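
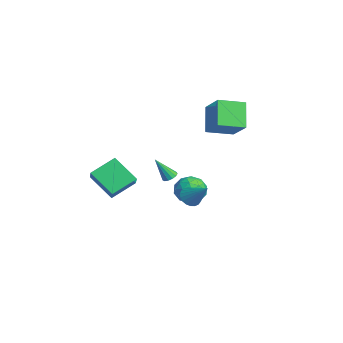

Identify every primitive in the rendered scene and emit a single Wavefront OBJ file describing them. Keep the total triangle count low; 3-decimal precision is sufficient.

v -2.479 2.093 -2.668
v -1.877 1.133 -2.841
v -3.783 1.487 -3.839
v -3.181 0.527 -4.012
v -3.678 0.717 -2.997
v -2.872 1.092 -2.273
v -2.788 1.528 -4.407
v -1.982 1.903 -3.683
v -2.068 0.784 -3.915
v -2.618 0.283 -3.044
v -3.042 2.337 -3.636
v -3.592 1.836 -2.765
v -2.064 1.667 -2.652
v -3.596 0.953 -4.028
v -3.888 1.065 -3.432
v -3.535 0.501 -3.533
v -2.648 1.642 -2.318
v -2.295 1.078 -2.419
v -3.353 0.833 -2.511
v -3.365 1.542 -4.261
v -3.012 0.978 -4.362
v -2.125 2.119 -3.147
v -1.772 1.555 -3.248
v -2.307 1.787 -4.169
v -1.822 0.897 -3.385
v -2.589 0.54 -4.073
v -2.357 1.129 -4.305
v -1.884 1.349 -3.88
v -2.146 0.602 -2.872
v -2.912 0.246 -3.561
v -3.204 0.358 -2.964
v -2.73 0.578 -2.539
v -2.258 0.397 -3.504
v -2.748 2.374 -3.119
v -3.514 2.018 -3.808
v -2.93 2.042 -4.141
v -2.456 2.262 -3.716
v -3.071 2.08 -2.607
v -3.838 1.723 -3.295
v -3.776 1.271 -2.8
v -3.303 1.491 -2.375
v -3.402 2.223 -3.176
v -1.251 0.879 -3.148
v -0.919 1.306 -3.724
v 0.051 1.621 -1.852
v -1.149 1.512 -3.611
v -1.397 1.608 -3.417
v -1.619 1.578 -3.177
v -1.777 1.427 -2.932
v -1.845 1.182 -2.724
v -1.809 0.884 -2.589
v -1.677 0.586 -2.551
v -1.471 0.338 -2.616
v -1.227 0.184 -2.773
v -0.987 0.15 -2.995
v -0.793 0.243 -3.243
v -0.677 0.445 -3.475
v -0.661 0.723 -3.65
v -0.747 1.027 -3.738
v -4.403 2.732 3.195
v -2.684 3.032 4.518
v -4.397 4.583 2.767
v -2.678 4.884 4.09
v -3.102 2.356 1.59
v -1.383 2.657 2.913
v -3.096 4.208 1.162
v -1.377 4.508 2.485
v 3.081 -1.587 1.046
v 3.348 -1.98 0.835
v 2.939 -2.473 2.514
v 3.546 -1.804 0.96
v 3.596 -1.559 1.113
v 3.483 -1.323 1.245
v 3.243 -1.171 1.313
v 2.951 -1.151 1.297
v 2.7 -1.269 1.202
v 2.571 -1.488 1.056
v 2.604 -1.739 0.908
v 2.788 -1.941 0.804
v 3.065 -2.031 0.777
v -1.427 -5.447 -0.3
v -1.81 -3.81 0.628
v -2.896 -5.165 -1.404
v -3.279 -3.528 -0.477
v -0.181 -4.372 -1.683
v -0.564 -2.735 -0.756
v -1.65 -4.09 -2.788
v -2.033 -2.453 -1.86
f 1 38 17
f 38 12 41
f 17 41 6
f 38 41 17
f 1 17 13
f 17 6 18
f 13 18 2
f 17 18 13
f 1 13 22
f 13 2 23
f 22 23 8
f 13 23 22
f 1 22 34
f 22 8 37
f 34 37 11
f 22 37 34
f 1 34 38
f 34 11 42
f 38 42 12
f 34 42 38
f 2 18 29
f 18 6 32
f 29 32 10
f 18 32 29
f 6 41 19
f 41 12 40
f 19 40 5
f 41 40 19
f 12 42 39
f 42 11 35
f 39 35 3
f 42 35 39
f 11 37 36
f 37 8 24
f 36 24 7
f 37 24 36
f 8 23 28
f 23 2 25
f 28 25 9
f 23 25 28
f 4 30 16
f 30 10 31
f 16 31 5
f 30 31 16
f 4 16 14
f 16 5 15
f 14 15 3
f 16 15 14
f 4 14 21
f 14 3 20
f 21 20 7
f 14 20 21
f 4 21 26
f 21 7 27
f 26 27 9
f 21 27 26
f 4 26 30
f 26 9 33
f 30 33 10
f 26 33 30
f 5 31 19
f 31 10 32
f 19 32 6
f 31 32 19
f 3 15 39
f 15 5 40
f 39 40 12
f 15 40 39
f 7 20 36
f 20 3 35
f 36 35 11
f 20 35 36
f 9 27 28
f 27 7 24
f 28 24 8
f 27 24 28
f 10 33 29
f 33 9 25
f 29 25 2
f 33 25 29
f 44 43 46
f 44 46 45
f 46 43 47
f 46 47 45
f 47 43 48
f 47 48 45
f 48 43 49
f 48 49 45
f 49 43 50
f 49 50 45
f 50 43 51
f 50 51 45
f 51 43 52
f 51 52 45
f 52 43 53
f 52 53 45
f 53 43 54
f 53 54 45
f 54 43 55
f 54 55 45
f 55 43 56
f 55 56 45
f 56 43 57
f 56 57 45
f 57 43 58
f 57 58 45
f 58 43 59
f 58 59 45
f 59 43 44
f 59 44 45
f 61 63 60
f 64 61 60
f 60 63 62
f 62 64 60
f 61 67 63
f 65 61 64
f 65 67 61
f 63 67 62
f 66 64 62
f 62 67 66
f 66 65 64
f 67 65 66
f 69 68 71
f 69 71 70
f 71 68 72
f 71 72 70
f 72 68 73
f 72 73 70
f 73 68 74
f 73 74 70
f 74 68 75
f 74 75 70
f 75 68 76
f 75 76 70
f 76 68 77
f 76 77 70
f 77 68 78
f 77 78 70
f 78 68 79
f 78 79 70
f 79 68 80
f 79 80 70
f 80 68 69
f 80 69 70
f 82 84 81
f 85 82 81
f 81 84 83
f 83 85 81
f 82 88 84
f 86 82 85
f 86 88 82
f 84 88 83
f 87 85 83
f 83 88 87
f 87 86 85
f 88 86 87



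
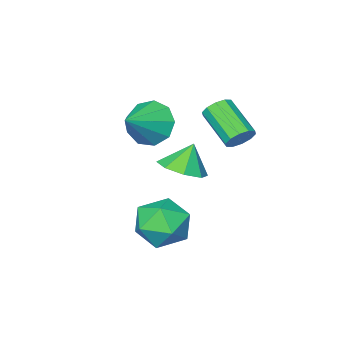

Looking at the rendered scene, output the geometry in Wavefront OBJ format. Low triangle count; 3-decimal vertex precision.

v 1.549 -0.664 0.755
v 2.447 -0.539 1.2
v 0.991 -0.676 1.885
v 2.102 0.133 1.037
v 1.433 0.339 0.709
v 0.832 -0.043 0.408
v 0.651 -0.788 0.31
v 0.996 -1.461 0.473
v 1.665 -1.666 0.801
v 2.266 -1.284 1.102
v 0.37 1.257 2.825
v 0.67 1.531 3.319
v 0.55 0.017 4.23
v 0.25 -0.257 3.735
v 0.281 1.588 3.365
v 0.162 0.075 4.275
v -0.074 1.52 3.204
v -0.193 0.007 4.115
v -0.259 1.35 2.898
v -0.378 -0.163 3.809
v -0.204 1.145 2.565
v -0.324 -0.368 3.475
v 0.07 0.983 2.33
v -0.05 -0.531 3.241
v 0.458 0.925 2.285
v 0.339 -0.588 3.195
v 0.813 0.993 2.445
v 0.694 -0.52 3.356
v 0.998 1.163 2.751
v 0.879 -0.35 3.662
v 0.944 1.368 3.085
v 0.824 -0.145 3.995
v 2.748 1.317 -0.227
v 3.824 1.662 -0.624
v 3.056 -0.462 -0.936
v 4.132 -0.117 -1.333
v 3.932 -0.217 -0.156
v 3.742 0.882 0.283
v 3.138 0.318 -1.843
v 2.948 1.417 -1.404
v 4.066 1.044 -1.623
v 4.557 0.714 -0.58
v 2.323 0.486 -0.98
v 2.814 0.156 0.063
v 2.516 -1.321 3.236
v 3.054 -1.349 2.334
v 3.964 -0.899 4.084
v 2.795 -0.688 2.446
v 2.407 -0.323 2.927
v 2.069 -0.425 3.553
v 1.941 -0.946 4.03
v 2.082 -1.643 4.136
v 2.426 -2.188 3.82
v 2.813 -2.328 3.231
v 3.06 -1.997 2.644
f 2 1 4
f 2 4 3
f 4 1 5
f 4 5 3
f 5 1 6
f 5 6 3
f 6 1 7
f 6 7 3
f 7 1 8
f 7 8 3
f 8 1 9
f 8 9 3
f 9 1 10
f 9 10 3
f 10 1 2
f 10 2 3
f 12 11 15
f 12 15 13
f 13 15 16
f 13 16 14
f 15 11 17
f 15 17 16
f 16 17 18
f 16 18 14
f 17 11 19
f 17 19 18
f 18 19 20
f 18 20 14
f 19 11 21
f 19 21 20
f 20 21 22
f 20 22 14
f 21 11 23
f 21 23 22
f 22 23 24
f 22 24 14
f 23 11 25
f 23 25 24
f 24 25 26
f 24 26 14
f 25 11 27
f 25 27 26
f 26 27 28
f 26 28 14
f 27 11 29
f 27 29 28
f 28 29 30
f 28 30 14
f 29 11 31
f 29 31 30
f 30 31 32
f 30 32 14
f 31 11 12
f 31 12 32
f 32 12 13
f 32 13 14
f 33 44 38
f 33 38 34
f 33 34 40
f 33 40 43
f 33 43 44
f 34 38 42
f 38 44 37
f 44 43 35
f 43 40 39
f 40 34 41
f 36 42 37
f 36 37 35
f 36 35 39
f 36 39 41
f 36 41 42
f 37 42 38
f 35 37 44
f 39 35 43
f 41 39 40
f 42 41 34
f 46 45 48
f 46 48 47
f 48 45 49
f 48 49 47
f 49 45 50
f 49 50 47
f 50 45 51
f 50 51 47
f 51 45 52
f 51 52 47
f 52 45 53
f 52 53 47
f 53 45 54
f 53 54 47
f 54 45 55
f 54 55 47
f 55 45 46
f 55 46 47



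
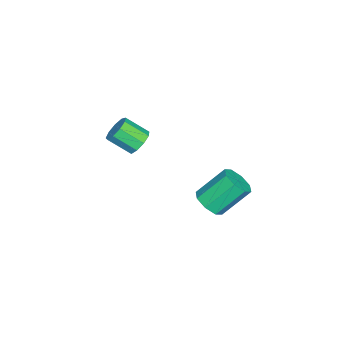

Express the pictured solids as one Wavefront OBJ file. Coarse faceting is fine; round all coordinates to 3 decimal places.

v -0.242 2.406 1.558
v 0.177 1.949 2.154
v -0.519 3.117 3.538
v -0.938 3.574 2.942
v 0.538 2.445 1.917
v -0.157 3.613 3.301
v 0.443 2.918 1.47
v -0.253 4.087 2.854
v -0.054 3.091 1.074
v -0.75 4.26 2.458
v -0.661 2.863 0.962
v -1.357 4.031 2.346
v -1.023 2.367 1.199
v -1.718 3.535 2.583
v -0.927 1.893 1.646
v -1.623 3.062 3.03
v -0.43 1.72 2.042
v -1.126 2.889 3.426
v -3.44 -1.973 2.292
v -2.673 -1.85 2.369
v -2.574 -3.004 3.224
v -3.34 -3.127 3.148
v -2.939 -1.59 2.751
v -2.839 -2.743 3.607
v -3.439 -1.508 2.919
v -3.339 -2.662 3.774
v -3.939 -1.645 2.793
v -3.84 -2.799 3.649
v -4.206 -1.935 2.433
v -4.106 -3.089 3.289
v -4.114 -2.242 2.007
v -4.014 -3.396 2.863
v -3.707 -2.424 1.715
v -3.607 -3.578 2.57
v -3.175 -2.395 1.692
v -3.075 -3.549 2.548
v -2.767 -2.168 1.95
v -2.667 -3.322 2.806
f 2 1 5
f 2 5 3
f 3 5 6
f 3 6 4
f 5 1 7
f 5 7 6
f 6 7 8
f 6 8 4
f 7 1 9
f 7 9 8
f 8 9 10
f 8 10 4
f 9 1 11
f 9 11 10
f 10 11 12
f 10 12 4
f 11 1 13
f 11 13 12
f 12 13 14
f 12 14 4
f 13 1 15
f 13 15 14
f 14 15 16
f 14 16 4
f 15 1 17
f 15 17 16
f 16 17 18
f 16 18 4
f 17 1 2
f 17 2 18
f 18 2 3
f 18 3 4
f 20 19 23
f 20 23 21
f 21 23 24
f 21 24 22
f 23 19 25
f 23 25 24
f 24 25 26
f 24 26 22
f 25 19 27
f 25 27 26
f 26 27 28
f 26 28 22
f 27 19 29
f 27 29 28
f 28 29 30
f 28 30 22
f 29 19 31
f 29 31 30
f 30 31 32
f 30 32 22
f 31 19 33
f 31 33 32
f 32 33 34
f 32 34 22
f 33 19 35
f 33 35 34
f 34 35 36
f 34 36 22
f 35 19 37
f 35 37 36
f 36 37 38
f 36 38 22
f 37 19 20
f 37 20 38
f 38 20 21
f 38 21 22



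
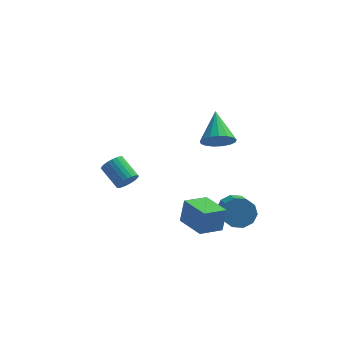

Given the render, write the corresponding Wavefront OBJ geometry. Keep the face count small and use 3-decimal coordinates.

v -2.971 2.423 -3.704
v -2.417 2.633 -3.278
v -3.414 3.587 -2.45
v -3.969 3.377 -2.876
v -2.404 2.827 -3.486
v -3.401 3.781 -2.658
v -2.477 2.959 -3.727
v -3.475 3.914 -2.899
v -2.625 3.01 -3.965
v -3.623 3.965 -3.137
v -2.827 2.972 -4.163
v -3.824 3.926 -3.335
v -3.05 2.85 -4.291
v -4.047 3.804 -3.463
v -3.261 2.663 -4.33
v -4.259 3.617 -3.502
v -3.428 2.439 -4.273
v -4.426 3.393 -3.445
v -3.526 2.213 -4.13
v -4.523 3.167 -3.302
v -3.539 2.019 -3.922
v -4.536 2.973 -3.094
v -3.465 1.886 -3.681
v -4.463 2.841 -2.853
v -3.317 1.835 -3.443
v -4.315 2.79 -2.615
v -3.116 1.874 -3.245
v -4.113 2.828 -2.417
v -2.893 1.996 -3.117
v -3.89 2.95 -2.289
v -2.681 2.183 -3.078
v -3.679 3.137 -2.25
v -2.514 2.407 -3.135
v -3.512 3.361 -2.307
v 3.07 0.692 -4.289
v 3.87 1.097 -3.894
v 4.251 -0.748 -2.776
v 3.45 -1.152 -3.171
v 3.4 1.219 -3.532
v 3.781 -0.625 -2.414
v 2.804 1.141 -3.459
v 3.185 -0.704 -2.341
v 2.31 0.89 -3.703
v 2.69 -0.954 -2.585
v 2.105 0.565 -4.171
v 2.486 -1.28 -3.053
v 2.269 0.288 -4.684
v 2.65 -1.557 -3.566
v 2.739 0.165 -5.046
v 3.12 -1.679 -3.928
v 3.335 0.244 -5.119
v 3.716 -1.601 -4.001
v 3.83 0.494 -4.875
v 4.21 -1.35 -3.757
v 4.034 0.82 -4.407
v 4.415 -1.025 -3.289
v 2.288 -1.167 2.451
v 3.106 -1.356 2.917
v 1.992 0.507 3.649
v 3.237 -1.084 2.57
v 3.151 -0.832 2.196
v 2.867 -0.656 1.88
v 2.451 -0.597 1.695
v 1.997 -0.669 1.683
v 1.61 -0.855 1.847
v 1.379 -1.112 2.149
v 1.355 -1.382 2.52
v 1.546 -1.603 2.875
v 1.907 -1.723 3.133
v 2.355 -1.717 3.235
v 2.788 -1.584 3.157
v 1.573 -3.459 -3.243
v 1.77 -3.205 -1.819
v 0.39 -2.077 -3.325
v 0.588 -1.824 -1.9
v 2.672 -2.536 -3.56
v 2.87 -2.283 -2.135
v 1.49 -1.155 -3.641
v 1.687 -0.901 -2.217
f 2 1 5
f 2 5 3
f 3 5 6
f 3 6 4
f 5 1 7
f 5 7 6
f 6 7 8
f 6 8 4
f 7 1 9
f 7 9 8
f 8 9 10
f 8 10 4
f 9 1 11
f 9 11 10
f 10 11 12
f 10 12 4
f 11 1 13
f 11 13 12
f 12 13 14
f 12 14 4
f 13 1 15
f 13 15 14
f 14 15 16
f 14 16 4
f 15 1 17
f 15 17 16
f 16 17 18
f 16 18 4
f 17 1 19
f 17 19 18
f 18 19 20
f 18 20 4
f 19 1 21
f 19 21 20
f 20 21 22
f 20 22 4
f 21 1 23
f 21 23 22
f 22 23 24
f 22 24 4
f 23 1 25
f 23 25 24
f 24 25 26
f 24 26 4
f 25 1 27
f 25 27 26
f 26 27 28
f 26 28 4
f 27 1 29
f 27 29 28
f 28 29 30
f 28 30 4
f 29 1 31
f 29 31 30
f 30 31 32
f 30 32 4
f 31 1 33
f 31 33 32
f 32 33 34
f 32 34 4
f 33 1 2
f 33 2 34
f 34 2 3
f 34 3 4
f 36 35 39
f 36 39 37
f 37 39 40
f 37 40 38
f 39 35 41
f 39 41 40
f 40 41 42
f 40 42 38
f 41 35 43
f 41 43 42
f 42 43 44
f 42 44 38
f 43 35 45
f 43 45 44
f 44 45 46
f 44 46 38
f 45 35 47
f 45 47 46
f 46 47 48
f 46 48 38
f 47 35 49
f 47 49 48
f 48 49 50
f 48 50 38
f 49 35 51
f 49 51 50
f 50 51 52
f 50 52 38
f 51 35 53
f 51 53 52
f 52 53 54
f 52 54 38
f 53 35 55
f 53 55 54
f 54 55 56
f 54 56 38
f 55 35 36
f 55 36 56
f 56 36 37
f 56 37 38
f 58 57 60
f 58 60 59
f 60 57 61
f 60 61 59
f 61 57 62
f 61 62 59
f 62 57 63
f 62 63 59
f 63 57 64
f 63 64 59
f 64 57 65
f 64 65 59
f 65 57 66
f 65 66 59
f 66 57 67
f 66 67 59
f 67 57 68
f 67 68 59
f 68 57 69
f 68 69 59
f 69 57 70
f 69 70 59
f 70 57 71
f 70 71 59
f 71 57 58
f 71 58 59
f 73 75 72
f 76 73 72
f 72 75 74
f 74 76 72
f 73 79 75
f 77 73 76
f 77 79 73
f 75 79 74
f 78 76 74
f 74 79 78
f 78 77 76
f 79 77 78



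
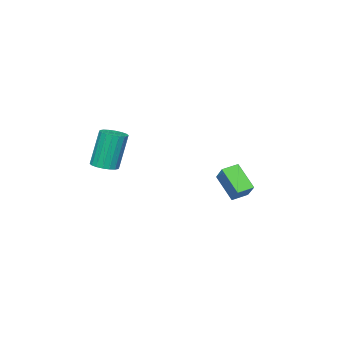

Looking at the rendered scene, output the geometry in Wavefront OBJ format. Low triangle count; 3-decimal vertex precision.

v -3.582 0.561 -1.23
v -2.985 1.35 -0.372
v -3.36 1.655 -2.39
v -2.762 2.444 -1.532
v -2.818 0.196 -1.428
v -2.22 0.985 -0.57
v -2.595 1.29 -2.588
v -1.998 2.079 -1.73
v 3.385 -1.304 0.771
v 4.006 -1.494 0.935
v 3.556 -1.306 2.854
v 2.935 -1.116 2.689
v 4.032 -1.198 0.912
v 3.581 -1.01 2.831
v 3.929 -0.922 0.861
v 3.478 -0.735 2.78
v 3.718 -0.723 0.792
v 3.268 -0.535 2.711
v 3.442 -0.638 0.719
v 2.991 -0.451 2.638
v 3.154 -0.685 0.656
v 2.704 -0.498 2.575
v 2.912 -0.855 0.616
v 2.462 -0.668 2.534
v 2.764 -1.114 0.606
v 2.314 -0.926 2.525
v 2.739 -1.41 0.629
v 2.288 -1.222 2.548
v 2.842 -1.685 0.68
v 2.391 -1.498 2.599
v 3.052 -1.885 0.749
v 2.602 -1.697 2.668
v 3.329 -1.969 0.822
v 2.878 -1.782 2.741
v 3.616 -1.922 0.885
v 3.166 -1.735 2.804
v 3.858 -1.752 0.926
v 3.408 -1.565 2.844
f 2 4 1
f 5 2 1
f 1 4 3
f 3 5 1
f 2 8 4
f 6 2 5
f 6 8 2
f 4 8 3
f 7 5 3
f 3 8 7
f 7 6 5
f 8 6 7
f 10 9 13
f 10 13 11
f 11 13 14
f 11 14 12
f 13 9 15
f 13 15 14
f 14 15 16
f 14 16 12
f 15 9 17
f 15 17 16
f 16 17 18
f 16 18 12
f 17 9 19
f 17 19 18
f 18 19 20
f 18 20 12
f 19 9 21
f 19 21 20
f 20 21 22
f 20 22 12
f 21 9 23
f 21 23 22
f 22 23 24
f 22 24 12
f 23 9 25
f 23 25 24
f 24 25 26
f 24 26 12
f 25 9 27
f 25 27 26
f 26 27 28
f 26 28 12
f 27 9 29
f 27 29 28
f 28 29 30
f 28 30 12
f 29 9 31
f 29 31 30
f 30 31 32
f 30 32 12
f 31 9 33
f 31 33 32
f 32 33 34
f 32 34 12
f 33 9 35
f 33 35 34
f 34 35 36
f 34 36 12
f 35 9 37
f 35 37 36
f 36 37 38
f 36 38 12
f 37 9 10
f 37 10 38
f 38 10 11
f 38 11 12



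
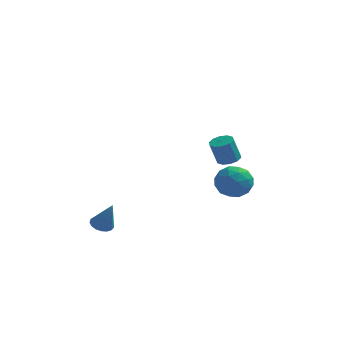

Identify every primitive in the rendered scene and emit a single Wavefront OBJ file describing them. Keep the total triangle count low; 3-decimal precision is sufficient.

v -2.459 -3.722 -1.432
v -1.921 -3.65 -1.635
v -1.881 -4.038 -0.008
v -1.994 -3.396 -1.549
v -2.174 -3.217 -1.437
v -2.419 -3.154 -1.323
v -2.674 -3.221 -1.234
v -2.879 -3.403 -1.191
v -2.988 -3.658 -1.203
v -2.976 -3.928 -1.268
v -2.846 -4.15 -1.37
v -2.627 -4.275 -1.487
v -2.369 -4.273 -1.591
v -2.133 -4.145 -1.659
v -1.971 -3.92 -1.675
v 2.799 3.228 -2.04
v 3.58 2.748 -1.593
v 1.74 2.372 -1.107
v 2.521 1.892 -0.66
v 2.365 2.885 -0.485
v 3.02 3.413 -1.061
v 2.3 1.707 -1.639
v 2.955 2.235 -2.215
v 3.272 1.808 -1.345
v 3.312 2.536 -0.632
v 2.008 2.584 -2.068
v 2.048 3.312 -1.355
v 3.282 3.063 -1.898
v 2.038 2.057 -0.802
v 1.946 2.641 -0.698
v 2.405 2.358 -0.436
v 2.953 3.454 -1.586
v 3.412 3.172 -1.323
v 2.698 3.252 -0.672
v 1.908 1.948 -1.377
v 2.367 1.666 -1.114
v 2.915 2.762 -2.264
v 3.374 2.479 -2.002
v 2.622 1.868 -2.028
v 3.561 2.228 -1.49
v 2.938 1.725 -0.942
v 2.808 1.616 -1.517
v 3.193 1.927 -1.856
v 3.584 2.656 -1.071
v 2.962 2.153 -0.523
v 2.87 2.737 -0.42
v 3.255 3.047 -0.759
v 3.403 2.103 -0.925
v 2.358 2.967 -2.177
v 1.736 2.464 -1.629
v 2.065 2.073 -1.941
v 2.45 2.383 -2.28
v 2.382 3.395 -1.758
v 1.759 2.892 -1.21
v 2.127 3.193 -0.844
v 2.512 3.504 -1.183
v 1.917 3.017 -1.775
v 3.144 -2.601 2.679
v 3.612 -2.308 2.856
v 3.284 -2.486 4.018
v 2.816 -2.779 3.841
v 3.343 -2.074 2.816
v 3.015 -2.252 3.978
v 2.998 -2.041 2.724
v 2.671 -2.219 3.886
v 2.709 -2.223 2.615
v 2.381 -2.401 3.776
v 2.586 -2.549 2.53
v 2.258 -2.727 3.692
v 2.676 -2.894 2.502
v 2.348 -3.072 3.664
v 2.945 -3.128 2.542
v 2.617 -3.306 3.704
v 3.289 -3.161 2.634
v 2.962 -3.339 3.796
v 3.579 -2.979 2.744
v 3.251 -3.157 3.905
v 3.702 -2.653 2.828
v 3.374 -2.831 3.99
f 2 1 4
f 2 4 3
f 4 1 5
f 4 5 3
f 5 1 6
f 5 6 3
f 6 1 7
f 6 7 3
f 7 1 8
f 7 8 3
f 8 1 9
f 8 9 3
f 9 1 10
f 9 10 3
f 10 1 11
f 10 11 3
f 11 1 12
f 11 12 3
f 12 1 13
f 12 13 3
f 13 1 14
f 13 14 3
f 14 1 15
f 14 15 3
f 15 1 2
f 15 2 3
f 16 53 32
f 53 27 56
f 32 56 21
f 53 56 32
f 16 32 28
f 32 21 33
f 28 33 17
f 32 33 28
f 16 28 37
f 28 17 38
f 37 38 23
f 28 38 37
f 16 37 49
f 37 23 52
f 49 52 26
f 37 52 49
f 16 49 53
f 49 26 57
f 53 57 27
f 49 57 53
f 17 33 44
f 33 21 47
f 44 47 25
f 33 47 44
f 21 56 34
f 56 27 55
f 34 55 20
f 56 55 34
f 27 57 54
f 57 26 50
f 54 50 18
f 57 50 54
f 26 52 51
f 52 23 39
f 51 39 22
f 52 39 51
f 23 38 43
f 38 17 40
f 43 40 24
f 38 40 43
f 19 45 31
f 45 25 46
f 31 46 20
f 45 46 31
f 19 31 29
f 31 20 30
f 29 30 18
f 31 30 29
f 19 29 36
f 29 18 35
f 36 35 22
f 29 35 36
f 19 36 41
f 36 22 42
f 41 42 24
f 36 42 41
f 19 41 45
f 41 24 48
f 45 48 25
f 41 48 45
f 20 46 34
f 46 25 47
f 34 47 21
f 46 47 34
f 18 30 54
f 30 20 55
f 54 55 27
f 30 55 54
f 22 35 51
f 35 18 50
f 51 50 26
f 35 50 51
f 24 42 43
f 42 22 39
f 43 39 23
f 42 39 43
f 25 48 44
f 48 24 40
f 44 40 17
f 48 40 44
f 59 58 62
f 59 62 60
f 60 62 63
f 60 63 61
f 62 58 64
f 62 64 63
f 63 64 65
f 63 65 61
f 64 58 66
f 64 66 65
f 65 66 67
f 65 67 61
f 66 58 68
f 66 68 67
f 67 68 69
f 67 69 61
f 68 58 70
f 68 70 69
f 69 70 71
f 69 71 61
f 70 58 72
f 70 72 71
f 71 72 73
f 71 73 61
f 72 58 74
f 72 74 73
f 73 74 75
f 73 75 61
f 74 58 76
f 74 76 75
f 75 76 77
f 75 77 61
f 76 58 78
f 76 78 77
f 77 78 79
f 77 79 61
f 78 58 59
f 78 59 79
f 79 59 60
f 79 60 61



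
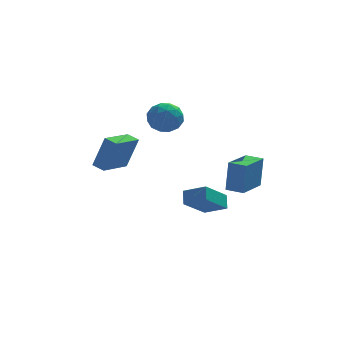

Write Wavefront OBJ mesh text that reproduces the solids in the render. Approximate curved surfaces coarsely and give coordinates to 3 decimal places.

v -3.483 -2.872 -0.546
v -2.812 -2.873 1.422
v -4.061 -2.355 -0.349
v -3.389 -2.355 1.62
v -2.211 -1.285 -0.98
v -1.539 -1.285 0.989
v -2.788 -0.767 -0.782
v -2.117 -0.768 1.186
v -0.956 1.606 1.719
v -0.242 2.44 1.605
v 0.342 0.44 1.335
v 1.056 1.274 1.221
v 0.657 1.023 2.219
v -0.146 1.743 2.456
v 0.246 1.137 0.484
v -0.557 1.857 0.721
v 0.501 2.15 0.841
v 0.755 2.079 1.913
v -0.655 0.801 1.027
v -0.401 0.73 2.099
v -0.713 2.125 1.696
v 0.813 0.755 1.244
v 0.578 0.607 1.831
v 0.998 1.097 1.763
v -0.656 1.716 2.196
v -0.236 2.206 2.129
v 0.292 1.373 2.49
v 0.336 0.674 0.811
v 0.756 1.164 0.744
v -0.898 1.783 1.177
v -0.478 2.273 1.109
v -0.192 1.507 0.45
v 0.144 2.445 1.18
v 0.907 1.76 0.954
v 0.43 1.679 0.521
v -0.041 2.102 0.66
v 0.293 2.403 1.81
v 1.056 1.718 1.584
v 0.821 1.57 2.171
v 0.35 1.994 2.31
v 0.73 2.233 1.361
v -0.956 1.162 1.356
v -0.193 0.477 1.13
v -0.25 0.886 0.63
v -0.721 1.31 0.769
v -0.807 1.12 1.986
v -0.044 0.435 1.76
v 0.141 0.778 2.28
v -0.33 1.201 2.419
v -0.63 0.647 1.579
v 2.863 -4.159 -1.566
v 3.017 -3.961 0.328
v 3.958 -2.435 -1.835
v 4.111 -2.237 0.059
v 3.749 -4.723 -1.579
v 3.902 -4.525 0.315
v 4.843 -2.999 -1.848
v 4.997 -2.801 0.046
v 2.05 -0.889 -4.88
v 0.804 -2.083 -3.597
v 2.075 -0.191 -4.206
v 0.829 -1.385 -2.923
v 3.231 -1.495 -4.297
v 1.985 -2.689 -3.014
v 3.256 -0.797 -3.623
v 2.01 -1.991 -2.34
f 2 4 1
f 5 2 1
f 1 4 3
f 3 5 1
f 2 8 4
f 6 2 5
f 6 8 2
f 4 8 3
f 7 5 3
f 3 8 7
f 7 6 5
f 8 6 7
f 9 46 25
f 46 20 49
f 25 49 14
f 46 49 25
f 9 25 21
f 25 14 26
f 21 26 10
f 25 26 21
f 9 21 30
f 21 10 31
f 30 31 16
f 21 31 30
f 9 30 42
f 30 16 45
f 42 45 19
f 30 45 42
f 9 42 46
f 42 19 50
f 46 50 20
f 42 50 46
f 10 26 37
f 26 14 40
f 37 40 18
f 26 40 37
f 14 49 27
f 49 20 48
f 27 48 13
f 49 48 27
f 20 50 47
f 50 19 43
f 47 43 11
f 50 43 47
f 19 45 44
f 45 16 32
f 44 32 15
f 45 32 44
f 16 31 36
f 31 10 33
f 36 33 17
f 31 33 36
f 12 38 24
f 38 18 39
f 24 39 13
f 38 39 24
f 12 24 22
f 24 13 23
f 22 23 11
f 24 23 22
f 12 22 29
f 22 11 28
f 29 28 15
f 22 28 29
f 12 29 34
f 29 15 35
f 34 35 17
f 29 35 34
f 12 34 38
f 34 17 41
f 38 41 18
f 34 41 38
f 13 39 27
f 39 18 40
f 27 40 14
f 39 40 27
f 11 23 47
f 23 13 48
f 47 48 20
f 23 48 47
f 15 28 44
f 28 11 43
f 44 43 19
f 28 43 44
f 17 35 36
f 35 15 32
f 36 32 16
f 35 32 36
f 18 41 37
f 41 17 33
f 37 33 10
f 41 33 37
f 52 54 51
f 55 52 51
f 51 54 53
f 53 55 51
f 52 58 54
f 56 52 55
f 56 58 52
f 54 58 53
f 57 55 53
f 53 58 57
f 57 56 55
f 58 56 57
f 60 62 59
f 63 60 59
f 59 62 61
f 61 63 59
f 60 66 62
f 64 60 63
f 64 66 60
f 62 66 61
f 65 63 61
f 61 66 65
f 65 64 63
f 66 64 65



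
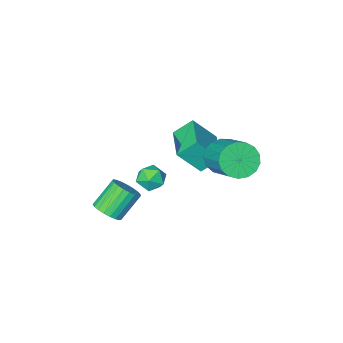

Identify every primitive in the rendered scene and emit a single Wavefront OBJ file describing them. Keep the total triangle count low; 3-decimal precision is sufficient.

v -0.352 0.915 1.257
v 0.079 1.078 1.832
v 0.601 0.542 0.648
v 1.032 0.705 1.223
v 0.556 0.145 1.266
v -0.033 0.375 1.643
v 0.713 1.245 0.837
v 0.124 1.475 1.214
v 0.737 1.281 1.572
v 0.64 0.602 1.837
v 0.04 1.018 0.643
v -0.057 0.339 0.908
v -2.233 2.531 2.822
v -1.923 2.018 3.52
v -1.637 3.655 4.596
v -1.947 4.169 3.898
v -1.561 2.109 3.286
v -1.275 3.746 4.362
v -1.352 2.296 2.946
v -1.066 3.933 4.023
v -1.346 2.537 2.578
v -1.06 4.174 3.654
v -1.543 2.777 2.265
v -1.257 4.414 3.342
v -1.898 2.961 2.08
v -1.612 4.598 3.157
v -2.329 3.046 2.065
v -2.043 4.683 3.142
v -2.739 3.013 2.223
v -2.453 4.65 3.3
v -3.033 2.871 2.519
v -2.747 4.508 3.595
v -3.143 2.65 2.883
v -2.857 4.287 3.96
v -3.045 2.402 3.234
v -2.759 4.039 4.311
v -2.761 2.184 3.49
v -2.475 3.821 4.567
v -2.356 2.046 3.593
v -2.07 3.683 4.67
v 2.484 0.748 -0.124
v 2.94 0.336 0.27
v 1.912 0.241 1.359
v 1.456 0.652 0.964
v 3.012 0.617 0.363
v 1.984 0.521 1.451
v 2.992 0.919 0.371
v 1.964 0.824 1.459
v 2.885 1.193 0.294
v 1.857 1.097 1.382
v 2.708 1.389 0.144
v 1.68 1.293 1.232
v 2.493 1.474 -0.052
v 1.465 1.379 1.036
v 2.276 1.434 -0.261
v 1.248 1.338 0.828
v 2.095 1.275 -0.445
v 1.067 1.18 0.643
v 1.981 1.025 -0.575
v 0.953 0.93 0.514
v 1.954 0.727 -0.626
v 0.926 0.632 0.462
v 2.019 0.433 -0.591
v 0.991 0.337 0.498
v 2.164 0.193 -0.475
v 1.137 0.097 0.614
v 2.365 0.049 -0.298
v 1.337 -0.047 0.79
v 2.586 0.026 -0.091
v 1.558 -0.07 0.997
v 2.789 0.127 0.11
v 1.762 0.032 1.198
v -4.119 -1.039 0.77
v -3.169 -1.528 1.974
v -3.292 0.66 0.808
v -2.342 0.171 2.013
v -3.318 -1.411 -0.013
v -2.368 -1.9 1.192
v -2.491 0.288 0.026
v -1.541 -0.201 1.23
f 1 12 6
f 1 6 2
f 1 2 8
f 1 8 11
f 1 11 12
f 2 6 10
f 6 12 5
f 12 11 3
f 11 8 7
f 8 2 9
f 4 10 5
f 4 5 3
f 4 3 7
f 4 7 9
f 4 9 10
f 5 10 6
f 3 5 12
f 7 3 11
f 9 7 8
f 10 9 2
f 14 13 17
f 14 17 15
f 15 17 18
f 15 18 16
f 17 13 19
f 17 19 18
f 18 19 20
f 18 20 16
f 19 13 21
f 19 21 20
f 20 21 22
f 20 22 16
f 21 13 23
f 21 23 22
f 22 23 24
f 22 24 16
f 23 13 25
f 23 25 24
f 24 25 26
f 24 26 16
f 25 13 27
f 25 27 26
f 26 27 28
f 26 28 16
f 27 13 29
f 27 29 28
f 28 29 30
f 28 30 16
f 29 13 31
f 29 31 30
f 30 31 32
f 30 32 16
f 31 13 33
f 31 33 32
f 32 33 34
f 32 34 16
f 33 13 35
f 33 35 34
f 34 35 36
f 34 36 16
f 35 13 37
f 35 37 36
f 36 37 38
f 36 38 16
f 37 13 39
f 37 39 38
f 38 39 40
f 38 40 16
f 39 13 14
f 39 14 40
f 40 14 15
f 40 15 16
f 42 41 45
f 42 45 43
f 43 45 46
f 43 46 44
f 45 41 47
f 45 47 46
f 46 47 48
f 46 48 44
f 47 41 49
f 47 49 48
f 48 49 50
f 48 50 44
f 49 41 51
f 49 51 50
f 50 51 52
f 50 52 44
f 51 41 53
f 51 53 52
f 52 53 54
f 52 54 44
f 53 41 55
f 53 55 54
f 54 55 56
f 54 56 44
f 55 41 57
f 55 57 56
f 56 57 58
f 56 58 44
f 57 41 59
f 57 59 58
f 58 59 60
f 58 60 44
f 59 41 61
f 59 61 60
f 60 61 62
f 60 62 44
f 61 41 63
f 61 63 62
f 62 63 64
f 62 64 44
f 63 41 65
f 63 65 64
f 64 65 66
f 64 66 44
f 65 41 67
f 65 67 66
f 66 67 68
f 66 68 44
f 67 41 69
f 67 69 68
f 68 69 70
f 68 70 44
f 69 41 71
f 69 71 70
f 70 71 72
f 70 72 44
f 71 41 42
f 71 42 72
f 72 42 43
f 72 43 44
f 74 76 73
f 77 74 73
f 73 76 75
f 75 77 73
f 74 80 76
f 78 74 77
f 78 80 74
f 76 80 75
f 79 77 75
f 75 80 79
f 79 78 77
f 80 78 79



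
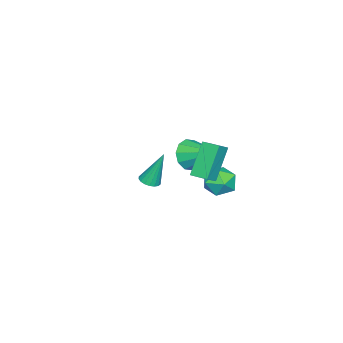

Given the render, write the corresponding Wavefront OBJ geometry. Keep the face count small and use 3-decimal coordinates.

v 2.289 3.394 2.617
v 2.958 3.271 3.092
v 2.42 4.263 2.655
v 3.09 4.141 3.131
v 3.37 3.299 1.069
v 4.04 3.177 1.545
v 3.502 4.169 1.108
v 4.171 4.046 1.583
v -1.646 0.562 -1.151
v -0.896 0.652 -1.694
v -1.234 2.318 -0.289
v -1.343 0.891 -1.966
v -1.905 1.004 -1.928
v -2.368 0.948 -1.592
v -2.556 0.744 -1.088
v -2.396 0.471 -0.609
v -1.95 0.233 -0.336
v -1.387 0.12 -0.375
v -0.924 0.176 -0.71
v -0.736 0.379 -1.214
v -3.117 2.235 -3.312
v -2.273 2.637 -3.459
v -2.427 1.003 -2.721
v -1.583 1.405 -2.868
v -2.167 1.757 -2.211
v -2.593 2.518 -2.577
v -2.107 1.122 -3.603
v -2.533 1.883 -3.969
v -1.649 1.949 -3.639
v -1.685 2.341 -2.779
v -3.015 1.299 -3.401
v -3.051 1.691 -2.541
v -2.816 -2.115 -4.408
v -2.443 -1.681 -4.502
v -3.084 -1.465 -2.492
v -2.669 -1.577 -4.569
v -2.925 -1.58 -4.604
v -3.159 -1.688 -4.6
v -3.326 -1.881 -4.558
v -3.391 -2.12 -4.486
v -3.343 -2.358 -4.399
v -3.19 -2.548 -4.313
v -2.964 -2.652 -4.246
v -2.708 -2.649 -4.211
v -2.474 -2.541 -4.215
v -2.307 -2.348 -4.258
v -2.242 -2.109 -4.329
v -2.29 -1.871 -4.417
f 2 4 1
f 5 2 1
f 1 4 3
f 3 5 1
f 2 8 4
f 6 2 5
f 6 8 2
f 4 8 3
f 7 5 3
f 3 8 7
f 7 6 5
f 8 6 7
f 10 9 12
f 10 12 11
f 12 9 13
f 12 13 11
f 13 9 14
f 13 14 11
f 14 9 15
f 14 15 11
f 15 9 16
f 15 16 11
f 16 9 17
f 16 17 11
f 17 9 18
f 17 18 11
f 18 9 19
f 18 19 11
f 19 9 20
f 19 20 11
f 20 9 10
f 20 10 11
f 21 32 26
f 21 26 22
f 21 22 28
f 21 28 31
f 21 31 32
f 22 26 30
f 26 32 25
f 32 31 23
f 31 28 27
f 28 22 29
f 24 30 25
f 24 25 23
f 24 23 27
f 24 27 29
f 24 29 30
f 25 30 26
f 23 25 32
f 27 23 31
f 29 27 28
f 30 29 22
f 34 33 36
f 34 36 35
f 36 33 37
f 36 37 35
f 37 33 38
f 37 38 35
f 38 33 39
f 38 39 35
f 39 33 40
f 39 40 35
f 40 33 41
f 40 41 35
f 41 33 42
f 41 42 35
f 42 33 43
f 42 43 35
f 43 33 44
f 43 44 35
f 44 33 45
f 44 45 35
f 45 33 46
f 45 46 35
f 46 33 47
f 46 47 35
f 47 33 48
f 47 48 35
f 48 33 34
f 48 34 35



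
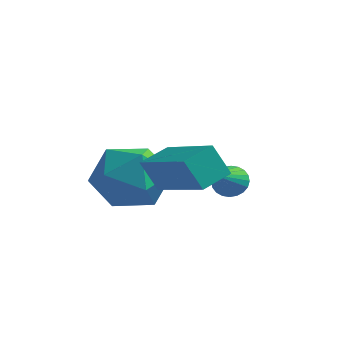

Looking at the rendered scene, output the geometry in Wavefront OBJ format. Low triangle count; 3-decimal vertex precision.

v -0.63 1.654 -2.496
v -1.066 1.475 -1.57
v -0.355 2.545 -2.194
v -0.792 2.366 -1.268
v 1.192 0.854 -1.792
v 0.755 0.675 -0.866
v 1.466 1.745 -1.49
v 1.03 1.566 -0.564
v -1.868 3.113 -1.788
v -0.885 2.776 -2.364
v -2.875 1.764 -2.716
v -1.892 1.427 -3.292
v -1.995 1.225 -2.126
v -1.373 2.059 -1.553
v -2.387 2.481 -3.527
v -1.765 3.315 -2.954
v -1.206 2.386 -3.44
v -0.964 1.609 -2.574
v -2.796 2.931 -2.506
v -2.554 2.154 -1.64
v -0.059 4.328 -3.024
v 0.259 4.141 -3.418
v 0.119 3.052 -2.276
v 0.4 4.234 -3.293
v 0.472 4.342 -3.126
v 0.462 4.447 -2.944
v 0.373 4.535 -2.774
v 0.219 4.591 -2.642
v 0.022 4.606 -2.568
v -0.187 4.58 -2.564
v -0.376 4.515 -2.63
v -0.517 4.422 -2.755
v -0.589 4.315 -2.922
v -0.579 4.209 -3.104
v -0.49 4.122 -3.274
v -0.336 4.066 -3.406
v -0.139 4.05 -3.48
v 0.07 4.076 -3.484
f 2 4 1
f 5 2 1
f 1 4 3
f 3 5 1
f 2 8 4
f 6 2 5
f 6 8 2
f 4 8 3
f 7 5 3
f 3 8 7
f 7 6 5
f 8 6 7
f 9 20 14
f 9 14 10
f 9 10 16
f 9 16 19
f 9 19 20
f 10 14 18
f 14 20 13
f 20 19 11
f 19 16 15
f 16 10 17
f 12 18 13
f 12 13 11
f 12 11 15
f 12 15 17
f 12 17 18
f 13 18 14
f 11 13 20
f 15 11 19
f 17 15 16
f 18 17 10
f 22 21 24
f 22 24 23
f 24 21 25
f 24 25 23
f 25 21 26
f 25 26 23
f 26 21 27
f 26 27 23
f 27 21 28
f 27 28 23
f 28 21 29
f 28 29 23
f 29 21 30
f 29 30 23
f 30 21 31
f 30 31 23
f 31 21 32
f 31 32 23
f 32 21 33
f 32 33 23
f 33 21 34
f 33 34 23
f 34 21 35
f 34 35 23
f 35 21 36
f 35 36 23
f 36 21 37
f 36 37 23
f 37 21 38
f 37 38 23
f 38 21 22
f 38 22 23



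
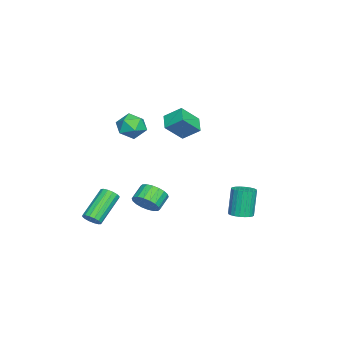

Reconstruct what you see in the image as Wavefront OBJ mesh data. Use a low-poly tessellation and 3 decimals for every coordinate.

v -1.929 -0.254 0.859
v -1.89 0.752 1.599
v -0.973 0.032 0.419
v -0.935 1.039 1.16
v -1.185 -1.079 1.94
v -1.147 -0.072 2.681
v -0.23 -0.792 1.501
v -0.191 0.214 2.241
v 2.222 3.941 -3.343
v 2.816 4.257 -3.191
v 2.353 4.314 -1.504
v 1.758 3.999 -1.657
v 2.657 4.467 -3.242
v 2.193 4.525 -1.555
v 2.431 4.598 -3.308
v 1.967 4.656 -1.622
v 2.173 4.628 -3.38
v 1.709 4.686 -1.694
v 1.923 4.554 -3.446
v 1.459 4.612 -1.76
v 1.718 4.387 -3.497
v 1.254 4.445 -1.811
v 1.59 4.152 -3.524
v 1.126 4.209 -1.838
v 1.558 3.884 -3.524
v 1.095 3.942 -1.837
v 1.627 3.626 -3.496
v 1.164 3.683 -1.809
v 1.787 3.415 -3.445
v 1.323 3.473 -1.758
v 2.013 3.284 -3.378
v 1.549 3.342 -1.692
v 2.271 3.254 -3.306
v 1.807 3.312 -1.62
v 2.521 3.328 -3.24
v 2.057 3.386 -1.554
v 2.726 3.495 -3.189
v 2.262 3.553 -1.503
v 2.854 3.731 -3.162
v 2.39 3.788 -1.476
v 2.885 3.998 -3.163
v 2.422 4.056 -1.476
v 0.38 -1.833 2.337
v 1.114 -1.439 1.911
v 1.066 -3.181 2.269
v 1.8 -2.787 1.843
v 1.623 -2.597 2.742
v 1.2 -1.764 2.784
v 0.98 -2.856 1.396
v 0.557 -2.023 1.438
v 1.485 -2.071 1.329
v 1.882 -1.911 2.161
v 0.298 -2.709 2.019
v 0.695 -2.549 2.851
v 3.948 -0.832 -2.22
v 4.293 -1.171 -1.546
v 3.477 -0.888 -0.986
v 3.132 -0.548 -1.66
v 4.42 -0.824 -1.537
v 3.603 -0.541 -0.977
v 4.453 -0.479 -1.664
v 3.636 -0.195 -1.103
v 4.386 -0.203 -1.9
v 3.569 0.08 -1.34
v 4.232 -0.052 -2.201
v 3.416 0.231 -1.64
v 4.022 -0.055 -2.504
v 3.206 0.228 -1.944
v 3.798 -0.212 -2.752
v 2.981 0.071 -2.192
v 3.603 -0.492 -2.894
v 2.787 -0.209 -2.334
v 3.477 -0.839 -2.903
v 2.66 -0.556 -2.343
v 3.444 -1.185 -2.777
v 2.627 -0.901 -2.216
v 3.511 -1.46 -2.54
v 2.694 -1.177 -1.98
v 3.664 -1.611 -2.24
v 2.848 -1.328 -1.679
v 3.874 -1.608 -1.936
v 3.058 -1.325 -1.376
v 4.099 -1.451 -1.688
v 3.282 -1.168 -1.128
v 4.106 -3.754 -3.698
v 4.47 -3.772 -3.247
v 2.918 -3.163 -1.971
v 2.554 -3.146 -2.422
v 4.492 -3.492 -3.354
v 2.94 -2.883 -2.077
v 4.411 -3.283 -3.553
v 2.859 -2.674 -2.276
v 4.247 -3.2 -3.791
v 2.695 -2.591 -2.514
v 4.046 -3.265 -4.004
v 2.494 -2.656 -2.727
v 3.861 -3.462 -4.135
v 2.309 -2.853 -2.859
v 3.742 -3.737 -4.149
v 2.19 -3.128 -2.873
v 3.72 -4.017 -4.043
v 2.168 -3.408 -2.766
v 3.801 -4.226 -3.844
v 2.249 -3.617 -2.567
v 3.965 -4.309 -3.606
v 2.413 -3.7 -2.329
v 4.166 -4.244 -3.393
v 2.614 -3.635 -2.116
v 4.351 -4.047 -3.261
v 2.799 -3.438 -1.985
f 2 4 1
f 5 2 1
f 1 4 3
f 3 5 1
f 2 8 4
f 6 2 5
f 6 8 2
f 4 8 3
f 7 5 3
f 3 8 7
f 7 6 5
f 8 6 7
f 10 9 13
f 10 13 11
f 11 13 14
f 11 14 12
f 13 9 15
f 13 15 14
f 14 15 16
f 14 16 12
f 15 9 17
f 15 17 16
f 16 17 18
f 16 18 12
f 17 9 19
f 17 19 18
f 18 19 20
f 18 20 12
f 19 9 21
f 19 21 20
f 20 21 22
f 20 22 12
f 21 9 23
f 21 23 22
f 22 23 24
f 22 24 12
f 23 9 25
f 23 25 24
f 24 25 26
f 24 26 12
f 25 9 27
f 25 27 26
f 26 27 28
f 26 28 12
f 27 9 29
f 27 29 28
f 28 29 30
f 28 30 12
f 29 9 31
f 29 31 30
f 30 31 32
f 30 32 12
f 31 9 33
f 31 33 32
f 32 33 34
f 32 34 12
f 33 9 35
f 33 35 34
f 34 35 36
f 34 36 12
f 35 9 37
f 35 37 36
f 36 37 38
f 36 38 12
f 37 9 39
f 37 39 38
f 38 39 40
f 38 40 12
f 39 9 41
f 39 41 40
f 40 41 42
f 40 42 12
f 41 9 10
f 41 10 42
f 42 10 11
f 42 11 12
f 43 54 48
f 43 48 44
f 43 44 50
f 43 50 53
f 43 53 54
f 44 48 52
f 48 54 47
f 54 53 45
f 53 50 49
f 50 44 51
f 46 52 47
f 46 47 45
f 46 45 49
f 46 49 51
f 46 51 52
f 47 52 48
f 45 47 54
f 49 45 53
f 51 49 50
f 52 51 44
f 56 55 59
f 56 59 57
f 57 59 60
f 57 60 58
f 59 55 61
f 59 61 60
f 60 61 62
f 60 62 58
f 61 55 63
f 61 63 62
f 62 63 64
f 62 64 58
f 63 55 65
f 63 65 64
f 64 65 66
f 64 66 58
f 65 55 67
f 65 67 66
f 66 67 68
f 66 68 58
f 67 55 69
f 67 69 68
f 68 69 70
f 68 70 58
f 69 55 71
f 69 71 70
f 70 71 72
f 70 72 58
f 71 55 73
f 71 73 72
f 72 73 74
f 72 74 58
f 73 55 75
f 73 75 74
f 74 75 76
f 74 76 58
f 75 55 77
f 75 77 76
f 76 77 78
f 76 78 58
f 77 55 79
f 77 79 78
f 78 79 80
f 78 80 58
f 79 55 81
f 79 81 80
f 80 81 82
f 80 82 58
f 81 55 83
f 81 83 82
f 82 83 84
f 82 84 58
f 83 55 56
f 83 56 84
f 84 56 57
f 84 57 58
f 86 85 89
f 86 89 87
f 87 89 90
f 87 90 88
f 89 85 91
f 89 91 90
f 90 91 92
f 90 92 88
f 91 85 93
f 91 93 92
f 92 93 94
f 92 94 88
f 93 85 95
f 93 95 94
f 94 95 96
f 94 96 88
f 95 85 97
f 95 97 96
f 96 97 98
f 96 98 88
f 97 85 99
f 97 99 98
f 98 99 100
f 98 100 88
f 99 85 101
f 99 101 100
f 100 101 102
f 100 102 88
f 101 85 103
f 101 103 102
f 102 103 104
f 102 104 88
f 103 85 105
f 103 105 104
f 104 105 106
f 104 106 88
f 105 85 107
f 105 107 106
f 106 107 108
f 106 108 88
f 107 85 109
f 107 109 108
f 108 109 110
f 108 110 88
f 109 85 86
f 109 86 110
f 110 86 87
f 110 87 88



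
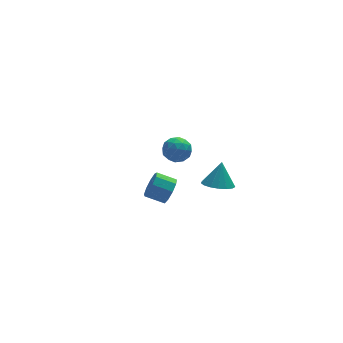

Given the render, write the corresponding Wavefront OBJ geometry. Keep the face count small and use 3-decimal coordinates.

v 2.523 -4.158 0.279
v 3.298 -4.549 0.216
v 2.877 -3.662 1.561
v 3.363 -4.171 0.052
v 3.236 -3.791 -0.06
v 2.945 -3.495 -0.094
v 2.558 -3.351 -0.043
v 2.163 -3.391 0.081
v 1.85 -3.608 0.251
v 1.692 -3.95 0.428
v 1.724 -4.34 0.57
v 1.939 -4.688 0.645
v 2.288 -4.915 0.636
v 2.691 -4.969 0.546
v 3.055 -4.836 0.394
v 1.968 3.399 -2.146
v 2.803 3.406 -1.891
v 2.277 2.434 -3.129
v 3.112 2.441 -2.874
v 2.498 2.106 -2.351
v 2.307 2.703 -1.744
v 2.773 3.137 -3.276
v 2.582 3.734 -2.669
v 3.3 3.244 -2.589
v 3.13 2.607 -2.017
v 1.95 3.233 -3.003
v 1.78 2.596 -2.431
v 2.359 3.487 -1.932
v 2.721 2.353 -3.088
v 2.361 2.156 -2.781
v 2.851 2.16 -2.631
v 2.067 3.074 -1.845
v 2.558 3.078 -1.695
v 2.378 2.314 -1.966
v 2.522 2.762 -3.325
v 3.013 2.766 -3.175
v 2.229 3.68 -2.389
v 2.719 3.684 -2.239
v 2.702 3.526 -3.054
v 3.141 3.396 -2.192
v 3.323 2.829 -2.771
v 3.124 3.238 -3.007
v 3.011 3.589 -2.65
v 3.041 3.022 -1.856
v 3.223 2.454 -2.435
v 2.862 2.258 -2.127
v 2.75 2.608 -1.77
v 3.334 2.926 -2.267
v 1.857 3.386 -2.585
v 2.039 2.818 -3.164
v 2.33 3.232 -3.25
v 2.218 3.582 -2.893
v 1.757 3.011 -2.249
v 1.939 2.444 -2.828
v 2.069 2.251 -2.37
v 1.956 2.602 -2.013
v 1.746 2.914 -2.753
v 0.839 -1.464 -2.052
v 1.267 -1.195 -1.42
v 0.33 -0.747 -0.975
v -0.099 -1.016 -1.608
v 1.26 -0.812 -1.82
v 0.323 -0.364 -1.376
v 1.056 -0.735 -2.33
v 0.119 -0.287 -1.885
v 0.75 -0.998 -2.709
v -0.187 -0.55 -2.264
v 0.485 -1.479 -2.781
v -0.452 -1.031 -2.336
v 0.386 -1.954 -2.512
v -0.551 -1.506 -2.068
v 0.499 -2.199 -2.028
v -0.438 -1.751 -1.584
v 0.77 -2.1 -1.556
v -0.167 -1.652 -1.111
v 1.074 -1.704 -1.315
v 0.137 -1.256 -0.87
f 2 1 4
f 2 4 3
f 4 1 5
f 4 5 3
f 5 1 6
f 5 6 3
f 6 1 7
f 6 7 3
f 7 1 8
f 7 8 3
f 8 1 9
f 8 9 3
f 9 1 10
f 9 10 3
f 10 1 11
f 10 11 3
f 11 1 12
f 11 12 3
f 12 1 13
f 12 13 3
f 13 1 14
f 13 14 3
f 14 1 15
f 14 15 3
f 15 1 2
f 15 2 3
f 16 53 32
f 53 27 56
f 32 56 21
f 53 56 32
f 16 32 28
f 32 21 33
f 28 33 17
f 32 33 28
f 16 28 37
f 28 17 38
f 37 38 23
f 28 38 37
f 16 37 49
f 37 23 52
f 49 52 26
f 37 52 49
f 16 49 53
f 49 26 57
f 53 57 27
f 49 57 53
f 17 33 44
f 33 21 47
f 44 47 25
f 33 47 44
f 21 56 34
f 56 27 55
f 34 55 20
f 56 55 34
f 27 57 54
f 57 26 50
f 54 50 18
f 57 50 54
f 26 52 51
f 52 23 39
f 51 39 22
f 52 39 51
f 23 38 43
f 38 17 40
f 43 40 24
f 38 40 43
f 19 45 31
f 45 25 46
f 31 46 20
f 45 46 31
f 19 31 29
f 31 20 30
f 29 30 18
f 31 30 29
f 19 29 36
f 29 18 35
f 36 35 22
f 29 35 36
f 19 36 41
f 36 22 42
f 41 42 24
f 36 42 41
f 19 41 45
f 41 24 48
f 45 48 25
f 41 48 45
f 20 46 34
f 46 25 47
f 34 47 21
f 46 47 34
f 18 30 54
f 30 20 55
f 54 55 27
f 30 55 54
f 22 35 51
f 35 18 50
f 51 50 26
f 35 50 51
f 24 42 43
f 42 22 39
f 43 39 23
f 42 39 43
f 25 48 44
f 48 24 40
f 44 40 17
f 48 40 44
f 59 58 62
f 59 62 60
f 60 62 63
f 60 63 61
f 62 58 64
f 62 64 63
f 63 64 65
f 63 65 61
f 64 58 66
f 64 66 65
f 65 66 67
f 65 67 61
f 66 58 68
f 66 68 67
f 67 68 69
f 67 69 61
f 68 58 70
f 68 70 69
f 69 70 71
f 69 71 61
f 70 58 72
f 70 72 71
f 71 72 73
f 71 73 61
f 72 58 74
f 72 74 73
f 73 74 75
f 73 75 61
f 74 58 76
f 74 76 75
f 75 76 77
f 75 77 61
f 76 58 59
f 76 59 77
f 77 59 60
f 77 60 61



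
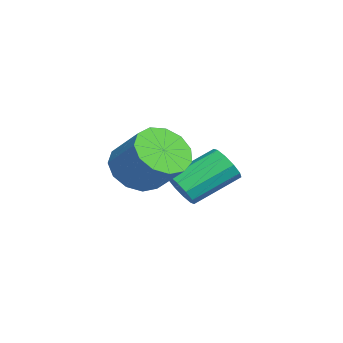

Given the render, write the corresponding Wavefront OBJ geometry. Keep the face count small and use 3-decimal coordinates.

v -0.779 -2.554 -1.464
v 0.124 -2.834 -1.965
v 1.021 -1.926 -0.858
v 0.119 -1.646 -0.356
v -0.066 -2.326 -2.228
v 0.832 -1.418 -1.121
v -0.482 -1.89 -2.249
v 0.415 -0.982 -1.141
v -0.992 -1.665 -2.02
v -0.095 -0.757 -0.912
v -1.435 -1.722 -1.614
v -0.537 -0.814 -0.507
v -1.669 -2.044 -1.161
v -0.772 -1.135 -0.054
v -1.621 -2.527 -0.804
v -0.723 -1.619 0.304
v -1.305 -3.019 -0.656
v -0.407 -2.111 0.451
v -0.822 -3.363 -0.765
v 0.075 -2.455 0.342
v -0.326 -3.451 -1.096
v 0.572 -2.543 0.012
v 0.027 -3.254 -1.543
v 0.924 -2.345 -0.436
v -2.995 -1.278 -3.232
v -2.279 -1.051 -3.062
v -3.009 0.504 -2.058
v -3.725 0.278 -2.228
v -2.405 -0.846 -3.472
v -3.135 0.71 -2.468
v -2.756 -0.805 -3.791
v -3.486 0.751 -2.786
v -3.198 -0.944 -3.896
v -3.928 0.611 -2.892
v -3.563 -1.212 -3.748
v -4.293 0.344 -2.743
v -3.711 -1.504 -3.402
v -4.441 0.051 -2.398
v -3.585 -1.71 -2.992
v -4.315 -0.154 -1.988
v -3.234 -1.751 -2.674
v -3.964 -0.195 -1.669
v -2.792 -1.611 -2.568
v -3.522 -0.056 -1.564
v -2.427 -1.344 -2.717
v -3.157 0.212 -1.712
f 2 1 5
f 2 5 3
f 3 5 6
f 3 6 4
f 5 1 7
f 5 7 6
f 6 7 8
f 6 8 4
f 7 1 9
f 7 9 8
f 8 9 10
f 8 10 4
f 9 1 11
f 9 11 10
f 10 11 12
f 10 12 4
f 11 1 13
f 11 13 12
f 12 13 14
f 12 14 4
f 13 1 15
f 13 15 14
f 14 15 16
f 14 16 4
f 15 1 17
f 15 17 16
f 16 17 18
f 16 18 4
f 17 1 19
f 17 19 18
f 18 19 20
f 18 20 4
f 19 1 21
f 19 21 20
f 20 21 22
f 20 22 4
f 21 1 23
f 21 23 22
f 22 23 24
f 22 24 4
f 23 1 2
f 23 2 24
f 24 2 3
f 24 3 4
f 26 25 29
f 26 29 27
f 27 29 30
f 27 30 28
f 29 25 31
f 29 31 30
f 30 31 32
f 30 32 28
f 31 25 33
f 31 33 32
f 32 33 34
f 32 34 28
f 33 25 35
f 33 35 34
f 34 35 36
f 34 36 28
f 35 25 37
f 35 37 36
f 36 37 38
f 36 38 28
f 37 25 39
f 37 39 38
f 38 39 40
f 38 40 28
f 39 25 41
f 39 41 40
f 40 41 42
f 40 42 28
f 41 25 43
f 41 43 42
f 42 43 44
f 42 44 28
f 43 25 45
f 43 45 44
f 44 45 46
f 44 46 28
f 45 25 26
f 45 26 46
f 46 26 27
f 46 27 28



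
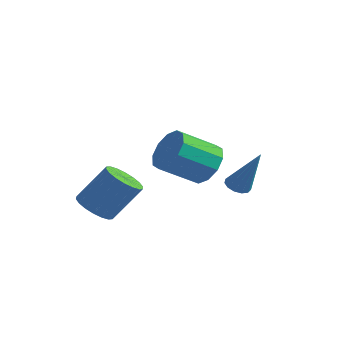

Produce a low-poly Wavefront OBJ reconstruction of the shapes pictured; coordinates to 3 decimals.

v -1.325 -1.738 -2.033
v -0.532 -1.792 -2.386
v 0.198 -0.916 -0.88
v -0.595 -0.862 -0.527
v -0.663 -1.453 -2.52
v 0.068 -0.577 -1.014
v -0.925 -1.171 -2.558
v -0.195 -0.294 -1.051
v -1.266 -1.001 -2.491
v -0.536 -0.124 -0.984
v -1.619 -0.977 -2.334
v -0.889 -0.1 -0.827
v -1.914 -1.104 -2.117
v -1.184 -0.227 -0.611
v -2.092 -1.356 -1.884
v -1.362 -0.479 -0.377
v -2.118 -1.684 -1.68
v -1.388 -0.808 -0.174
v -1.988 -2.023 -1.546
v -1.257 -1.147 -0.04
v -1.725 -2.306 -1.509
v -0.995 -1.429 -0.002
v -1.384 -2.476 -1.576
v -0.654 -1.599 -0.069
v -1.031 -2.5 -1.733
v -0.301 -1.623 -0.226
v -0.736 -2.373 -1.949
v -0.006 -1.496 -0.443
v -0.558 -2.121 -2.183
v 0.172 -1.244 -0.676
v 2.106 2.467 -1.161
v 2.586 2.504 -1.428
v 3.134 2.573 0.701
v 2.485 2.794 -1.389
v 2.265 2.981 -1.278
v 1.993 3.004 -1.13
v 1.758 2.857 -0.992
v 1.633 2.586 -0.907
v 1.659 2.278 -0.904
v 1.826 2.029 -0.982
v 2.083 1.919 -1.117
v 2.347 1.984 -1.267
v 2.534 2.201 -1.382
v 3.24 -0.524 1.138
v 3.844 -1.141 0.719
v 3.145 -2.453 1.642
v 2.54 -1.836 2.062
v 4.104 -0.934 1.21
v 3.405 -2.246 2.134
v 4.035 -0.571 1.674
v 3.336 -1.883 2.597
v 3.661 -0.19 1.933
v 2.962 -1.501 2.856
v 3.127 0.064 1.889
v 2.428 -1.248 2.812
v 2.635 0.093 1.558
v 1.936 -1.219 2.481
v 2.375 -0.114 1.066
v 1.676 -1.426 1.99
v 2.444 -0.477 0.603
v 1.745 -1.789 1.526
v 2.818 -0.859 0.344
v 2.119 -2.17 1.267
v 3.352 -1.112 0.388
v 2.653 -2.424 1.311
f 2 1 5
f 2 5 3
f 3 5 6
f 3 6 4
f 5 1 7
f 5 7 6
f 6 7 8
f 6 8 4
f 7 1 9
f 7 9 8
f 8 9 10
f 8 10 4
f 9 1 11
f 9 11 10
f 10 11 12
f 10 12 4
f 11 1 13
f 11 13 12
f 12 13 14
f 12 14 4
f 13 1 15
f 13 15 14
f 14 15 16
f 14 16 4
f 15 1 17
f 15 17 16
f 16 17 18
f 16 18 4
f 17 1 19
f 17 19 18
f 18 19 20
f 18 20 4
f 19 1 21
f 19 21 20
f 20 21 22
f 20 22 4
f 21 1 23
f 21 23 22
f 22 23 24
f 22 24 4
f 23 1 25
f 23 25 24
f 24 25 26
f 24 26 4
f 25 1 27
f 25 27 26
f 26 27 28
f 26 28 4
f 27 1 29
f 27 29 28
f 28 29 30
f 28 30 4
f 29 1 2
f 29 2 30
f 30 2 3
f 30 3 4
f 32 31 34
f 32 34 33
f 34 31 35
f 34 35 33
f 35 31 36
f 35 36 33
f 36 31 37
f 36 37 33
f 37 31 38
f 37 38 33
f 38 31 39
f 38 39 33
f 39 31 40
f 39 40 33
f 40 31 41
f 40 41 33
f 41 31 42
f 41 42 33
f 42 31 43
f 42 43 33
f 43 31 32
f 43 32 33
f 45 44 48
f 45 48 46
f 46 48 49
f 46 49 47
f 48 44 50
f 48 50 49
f 49 50 51
f 49 51 47
f 50 44 52
f 50 52 51
f 51 52 53
f 51 53 47
f 52 44 54
f 52 54 53
f 53 54 55
f 53 55 47
f 54 44 56
f 54 56 55
f 55 56 57
f 55 57 47
f 56 44 58
f 56 58 57
f 57 58 59
f 57 59 47
f 58 44 60
f 58 60 59
f 59 60 61
f 59 61 47
f 60 44 62
f 60 62 61
f 61 62 63
f 61 63 47
f 62 44 64
f 62 64 63
f 63 64 65
f 63 65 47
f 64 44 45
f 64 45 65
f 65 45 46
f 65 46 47



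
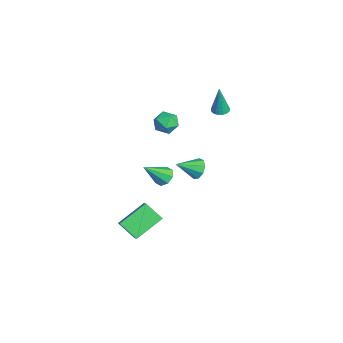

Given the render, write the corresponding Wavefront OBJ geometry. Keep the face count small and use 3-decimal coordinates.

v -0.536 0.245 -1.554
v -0.085 0.714 -1.269
v -0.064 -1.005 -0.246
v -0.583 0.749 -1.055
v -1.054 0.489 -1.134
v -1.221 0.086 -1.458
v -0.987 -0.223 -1.839
v -0.489 -0.258 -2.052
v -0.018 0.002 -1.974
v 0.149 0.404 -1.649
v 1.273 -2.639 -4.042
v 0.457 -1.051 -3.057
v 1.924 -1.744 -4.947
v 1.108 -0.155 -3.962
v 2.092 -2.605 -3.418
v 1.276 -1.016 -2.433
v 2.743 -1.709 -4.323
v 1.927 -0.121 -3.338
v -2.424 1.228 2.398
v -1.627 1.236 2.071
v -2.553 -0.116 2.049
v -1.756 -0.108 1.722
v -1.873 -0.041 2.574
v -1.793 0.79 2.789
v -2.387 0.33 1.331
v -2.307 1.161 1.546
v -1.603 0.681 1.411
v -1.286 0.452 2.18
v -2.894 0.668 1.94
v -2.577 0.439 2.709
v 2.829 1.768 1.568
v 3.152 1.504 0.969
v 3.091 0.492 2.272
v 3.489 1.732 1.258
v 3.517 1.977 1.693
v 3.223 2.125 2.068
v 2.745 2.105 2.21
v 2.306 1.927 2.052
v 2.112 1.675 1.667
v 2.253 1.466 1.236
v 2.664 1.399 0.96
v -2.362 3.79 2.727
v -1.823 3.655 2.663
v -2.158 3.67 4.713
v -1.813 3.887 2.676
v -1.899 4.102 2.698
v -2.064 4.264 2.725
v -2.282 4.343 2.752
v -2.513 4.327 2.775
v -2.718 4.218 2.789
v -2.862 4.034 2.793
v -2.919 3.809 2.786
v -2.88 3.58 2.768
v -2.752 3.387 2.743
v -2.556 3.264 2.715
v -2.327 3.232 2.69
v -2.104 3.296 2.671
v -1.925 3.446 2.661
f 2 1 4
f 2 4 3
f 4 1 5
f 4 5 3
f 5 1 6
f 5 6 3
f 6 1 7
f 6 7 3
f 7 1 8
f 7 8 3
f 8 1 9
f 8 9 3
f 9 1 10
f 9 10 3
f 10 1 2
f 10 2 3
f 12 14 11
f 15 12 11
f 11 14 13
f 13 15 11
f 12 18 14
f 16 12 15
f 16 18 12
f 14 18 13
f 17 15 13
f 13 18 17
f 17 16 15
f 18 16 17
f 19 30 24
f 19 24 20
f 19 20 26
f 19 26 29
f 19 29 30
f 20 24 28
f 24 30 23
f 30 29 21
f 29 26 25
f 26 20 27
f 22 28 23
f 22 23 21
f 22 21 25
f 22 25 27
f 22 27 28
f 23 28 24
f 21 23 30
f 25 21 29
f 27 25 26
f 28 27 20
f 32 31 34
f 32 34 33
f 34 31 35
f 34 35 33
f 35 31 36
f 35 36 33
f 36 31 37
f 36 37 33
f 37 31 38
f 37 38 33
f 38 31 39
f 38 39 33
f 39 31 40
f 39 40 33
f 40 31 41
f 40 41 33
f 41 31 32
f 41 32 33
f 43 42 45
f 43 45 44
f 45 42 46
f 45 46 44
f 46 42 47
f 46 47 44
f 47 42 48
f 47 48 44
f 48 42 49
f 48 49 44
f 49 42 50
f 49 50 44
f 50 42 51
f 50 51 44
f 51 42 52
f 51 52 44
f 52 42 53
f 52 53 44
f 53 42 54
f 53 54 44
f 54 42 55
f 54 55 44
f 55 42 56
f 55 56 44
f 56 42 57
f 56 57 44
f 57 42 58
f 57 58 44
f 58 42 43
f 58 43 44



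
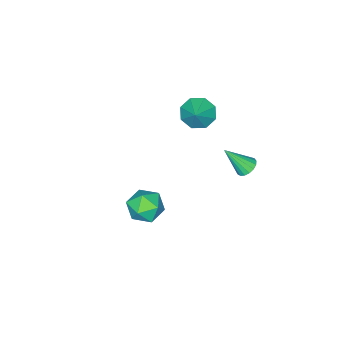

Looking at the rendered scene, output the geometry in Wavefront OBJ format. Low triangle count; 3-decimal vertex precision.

v -3.473 -3.126 1.455
v -2.859 -3.017 0.738
v -2.607 -2.554 2.285
v -3.305 -2.448 0.811
v -3.85 -2.276 1.261
v -4.174 -2.602 1.824
v -4.088 -3.236 2.171
v -3.641 -3.805 2.098
v -3.097 -3.977 1.648
v -2.772 -3.65 1.085
v -3.955 -0.304 -1.475
v -3.469 -0.471 -1.84
v -3.225 -1.176 -0.105
v -3.382 -0.209 -1.719
v -3.426 0.032 -1.543
v -3.592 0.195 -1.351
v -3.84 0.244 -1.187
v -4.115 0.168 -1.089
v -4.353 -0.017 -1.08
v -4.5 -0.267 -1.161
v -4.522 -0.526 -1.314
v -4.414 -0.734 -1.504
v -4.201 -0.844 -1.687
v -3.932 -0.83 -1.822
v -3.668 -0.695 -1.877
v 3.181 -0.153 -0.123
v 3.646 -0.618 0.642
v 1.934 -1.202 -0.002
v 2.399 -1.667 0.763
v 2.035 -0.733 0.886
v 2.806 -0.085 0.811
v 2.774 -1.735 -0.171
v 3.545 -1.087 -0.246
v 3.395 -1.596 0.613
v 2.938 -0.977 1.266
v 2.642 -0.843 -0.626
v 2.185 -0.224 0.027
f 2 1 4
f 2 4 3
f 4 1 5
f 4 5 3
f 5 1 6
f 5 6 3
f 6 1 7
f 6 7 3
f 7 1 8
f 7 8 3
f 8 1 9
f 8 9 3
f 9 1 10
f 9 10 3
f 10 1 2
f 10 2 3
f 12 11 14
f 12 14 13
f 14 11 15
f 14 15 13
f 15 11 16
f 15 16 13
f 16 11 17
f 16 17 13
f 17 11 18
f 17 18 13
f 18 11 19
f 18 19 13
f 19 11 20
f 19 20 13
f 20 11 21
f 20 21 13
f 21 11 22
f 21 22 13
f 22 11 23
f 22 23 13
f 23 11 24
f 23 24 13
f 24 11 25
f 24 25 13
f 25 11 12
f 25 12 13
f 26 37 31
f 26 31 27
f 26 27 33
f 26 33 36
f 26 36 37
f 27 31 35
f 31 37 30
f 37 36 28
f 36 33 32
f 33 27 34
f 29 35 30
f 29 30 28
f 29 28 32
f 29 32 34
f 29 34 35
f 30 35 31
f 28 30 37
f 32 28 36
f 34 32 33
f 35 34 27



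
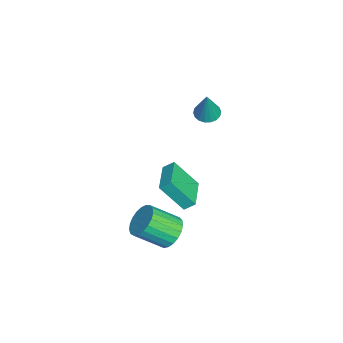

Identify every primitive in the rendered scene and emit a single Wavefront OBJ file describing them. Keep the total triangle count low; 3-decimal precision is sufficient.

v 1.274 1.453 -2.098
v 1.118 0.098 -0.385
v 1.268 2.081 -1.602
v 1.111 0.726 0.111
v 3.349 1.374 -1.971
v 3.192 0.019 -0.258
v 3.342 2.002 -1.475
v 3.186 0.647 0.238
v -4.287 2.336 -0.177
v -3.662 1.89 -0.402
v -3.553 2.324 1.877
v -3.541 2.222 -0.443
v -3.568 2.577 -0.432
v -3.737 2.884 -0.37
v -4.015 3.083 -0.269
v -4.347 3.133 -0.15
v -4.667 3.026 -0.037
v -4.911 2.782 0.049
v -5.032 2.45 0.09
v -5.005 2.095 0.079
v -4.836 1.788 0.016
v -4.558 1.589 -0.084
v -4.226 1.539 -0.203
v -3.907 1.646 -0.316
v 3.08 0.648 -4.359
v 3.666 1.254 -3.683
v 3.886 -0.363 -2.425
v 3.3 -0.968 -3.101
v 3.249 1.318 -3.528
v 3.469 -0.299 -2.271
v 2.803 1.265 -3.517
v 3.023 -0.351 -2.259
v 2.405 1.107 -3.651
v 2.625 -0.51 -2.394
v 2.124 0.869 -3.908
v 2.344 -0.748 -2.65
v 2.007 0.593 -4.242
v 2.228 -1.024 -2.985
v 2.077 0.326 -4.597
v 2.297 -1.291 -3.34
v 2.32 0.115 -4.911
v 2.54 -1.501 -3.653
v 2.694 -0.003 -5.129
v 2.914 -1.62 -3.871
v 3.135 -0.009 -5.214
v 3.355 -1.626 -3.956
v 3.566 0.098 -5.151
v 3.787 -1.518 -3.893
v 3.914 0.301 -4.951
v 4.134 -1.315 -3.693
v 4.117 0.564 -4.649
v 4.337 -1.053 -3.391
v 4.141 0.842 -4.296
v 4.361 -0.775 -3.039
v 3.981 1.085 -3.955
v 4.201 -0.531 -2.697
f 2 4 1
f 5 2 1
f 1 4 3
f 3 5 1
f 2 8 4
f 6 2 5
f 6 8 2
f 4 8 3
f 7 5 3
f 3 8 7
f 7 6 5
f 8 6 7
f 10 9 12
f 10 12 11
f 12 9 13
f 12 13 11
f 13 9 14
f 13 14 11
f 14 9 15
f 14 15 11
f 15 9 16
f 15 16 11
f 16 9 17
f 16 17 11
f 17 9 18
f 17 18 11
f 18 9 19
f 18 19 11
f 19 9 20
f 19 20 11
f 20 9 21
f 20 21 11
f 21 9 22
f 21 22 11
f 22 9 23
f 22 23 11
f 23 9 24
f 23 24 11
f 24 9 10
f 24 10 11
f 26 25 29
f 26 29 27
f 27 29 30
f 27 30 28
f 29 25 31
f 29 31 30
f 30 31 32
f 30 32 28
f 31 25 33
f 31 33 32
f 32 33 34
f 32 34 28
f 33 25 35
f 33 35 34
f 34 35 36
f 34 36 28
f 35 25 37
f 35 37 36
f 36 37 38
f 36 38 28
f 37 25 39
f 37 39 38
f 38 39 40
f 38 40 28
f 39 25 41
f 39 41 40
f 40 41 42
f 40 42 28
f 41 25 43
f 41 43 42
f 42 43 44
f 42 44 28
f 43 25 45
f 43 45 44
f 44 45 46
f 44 46 28
f 45 25 47
f 45 47 46
f 46 47 48
f 46 48 28
f 47 25 49
f 47 49 48
f 48 49 50
f 48 50 28
f 49 25 51
f 49 51 50
f 50 51 52
f 50 52 28
f 51 25 53
f 51 53 52
f 52 53 54
f 52 54 28
f 53 25 55
f 53 55 54
f 54 55 56
f 54 56 28
f 55 25 26
f 55 26 56
f 56 26 27
f 56 27 28



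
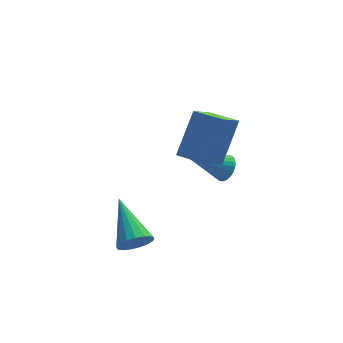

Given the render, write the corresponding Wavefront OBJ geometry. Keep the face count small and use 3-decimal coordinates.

v 4.164 2.291 -0.301
v 4.499 2.086 0.192
v 2.636 2.209 0.701
v 4.508 2.33 0.226
v 4.465 2.567 0.179
v 4.376 2.762 0.06
v 4.255 2.886 -0.115
v 4.12 2.919 -0.318
v 3.992 2.857 -0.518
v 3.89 2.708 -0.685
v 3.83 2.496 -0.794
v 3.821 2.253 -0.828
v 3.864 2.015 -0.782
v 3.953 1.82 -0.662
v 4.074 1.696 -0.487
v 4.209 1.663 -0.285
v 4.337 1.725 -0.084
v 4.439 1.874 0.083
v -0.007 -1.326 -0.902
v 0.204 -0.974 -1.505
v -0.293 0.566 0.102
v -0.141 -1.005 -1.544
v -0.457 -1.11 -1.435
v -0.669 -1.265 -1.205
v -0.73 -1.433 -0.905
v -0.625 -1.577 -0.604
v -0.379 -1.663 -0.371
v -0.048 -1.672 -0.26
v 0.293 -1.602 -0.296
v 0.564 -1.468 -0.471
v 0.705 -1.302 -0.744
v 0.682 -1.141 -1.054
v 0.502 -1.023 -1.328
v 3.583 0.321 1.728
v 2.664 -1.04 3.036
v 2.629 1.029 1.792
v 1.709 -0.332 3.101
v 4.411 1.292 3.319
v 3.491 -0.069 4.628
v 3.456 2 3.384
v 2.537 0.639 4.692
f 2 1 4
f 2 4 3
f 4 1 5
f 4 5 3
f 5 1 6
f 5 6 3
f 6 1 7
f 6 7 3
f 7 1 8
f 7 8 3
f 8 1 9
f 8 9 3
f 9 1 10
f 9 10 3
f 10 1 11
f 10 11 3
f 11 1 12
f 11 12 3
f 12 1 13
f 12 13 3
f 13 1 14
f 13 14 3
f 14 1 15
f 14 15 3
f 15 1 16
f 15 16 3
f 16 1 17
f 16 17 3
f 17 1 18
f 17 18 3
f 18 1 2
f 18 2 3
f 20 19 22
f 20 22 21
f 22 19 23
f 22 23 21
f 23 19 24
f 23 24 21
f 24 19 25
f 24 25 21
f 25 19 26
f 25 26 21
f 26 19 27
f 26 27 21
f 27 19 28
f 27 28 21
f 28 19 29
f 28 29 21
f 29 19 30
f 29 30 21
f 30 19 31
f 30 31 21
f 31 19 32
f 31 32 21
f 32 19 33
f 32 33 21
f 33 19 20
f 33 20 21
f 35 37 34
f 38 35 34
f 34 37 36
f 36 38 34
f 35 41 37
f 39 35 38
f 39 41 35
f 37 41 36
f 40 38 36
f 36 41 40
f 40 39 38
f 41 39 40



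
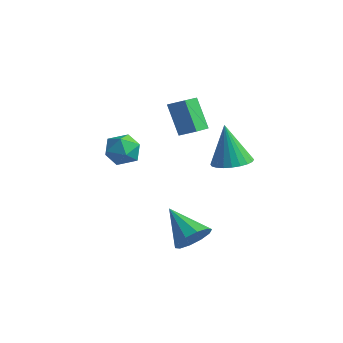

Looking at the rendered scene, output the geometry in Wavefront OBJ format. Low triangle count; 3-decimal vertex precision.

v -2.043 0.503 1.978
v -1.298 0.874 2.372
v -2.437 1.719 1.578
v -1.693 2.09 1.971
v -1.107 0.29 0.409
v -0.363 0.661 0.802
v -1.502 1.506 0.008
v -0.757 1.877 0.402
v -3.671 -0.968 -0.64
v -3.144 -0.887 0.167
v -2.696 -2.073 -1.167
v -2.169 -1.992 -0.36
v -3.058 -2.372 -0.321
v -3.661 -1.689 0.004
v -2.179 -1.271 -1.004
v -2.782 -0.588 -0.679
v -2.222 -1.075 -0.058
v -2.765 -1.755 0.364
v -3.075 -1.205 -1.364
v -3.618 -1.885 -0.942
v 1.929 0.534 -0.233
v 2.623 1.193 -0.072
v 1.371 0.606 1.873
v 2.328 1.415 -0.157
v 1.973 1.503 -0.254
v 1.611 1.444 -0.348
v 1.298 1.246 -0.424
v 1.08 0.94 -0.471
v 0.992 0.572 -0.482
v 1.046 0.199 -0.455
v 1.235 -0.124 -0.394
v 1.529 -0.346 -0.309
v 1.884 -0.434 -0.212
v 2.246 -0.375 -0.118
v 2.559 -0.177 -0.042
v 2.777 0.129 0.005
v 2.865 0.496 0.016
v 2.811 0.87 -0.011
v 3.226 -3.295 -2.893
v 3.701 -3.574 -2.143
v 1.594 -3.105 -1.787
v 3.744 -3.002 -2.179
v 3.589 -2.542 -2.486
v 3.295 -2.37 -2.95
v 2.975 -2.551 -3.391
v 2.751 -3.017 -3.642
v 2.708 -3.589 -3.607
v 2.862 -4.049 -3.299
v 3.156 -4.221 -2.836
v 3.476 -4.039 -2.394
f 2 4 1
f 5 2 1
f 1 4 3
f 3 5 1
f 2 8 4
f 6 2 5
f 6 8 2
f 4 8 3
f 7 5 3
f 3 8 7
f 7 6 5
f 8 6 7
f 9 20 14
f 9 14 10
f 9 10 16
f 9 16 19
f 9 19 20
f 10 14 18
f 14 20 13
f 20 19 11
f 19 16 15
f 16 10 17
f 12 18 13
f 12 13 11
f 12 11 15
f 12 15 17
f 12 17 18
f 13 18 14
f 11 13 20
f 15 11 19
f 17 15 16
f 18 17 10
f 22 21 24
f 22 24 23
f 24 21 25
f 24 25 23
f 25 21 26
f 25 26 23
f 26 21 27
f 26 27 23
f 27 21 28
f 27 28 23
f 28 21 29
f 28 29 23
f 29 21 30
f 29 30 23
f 30 21 31
f 30 31 23
f 31 21 32
f 31 32 23
f 32 21 33
f 32 33 23
f 33 21 34
f 33 34 23
f 34 21 35
f 34 35 23
f 35 21 36
f 35 36 23
f 36 21 37
f 36 37 23
f 37 21 38
f 37 38 23
f 38 21 22
f 38 22 23
f 40 39 42
f 40 42 41
f 42 39 43
f 42 43 41
f 43 39 44
f 43 44 41
f 44 39 45
f 44 45 41
f 45 39 46
f 45 46 41
f 46 39 47
f 46 47 41
f 47 39 48
f 47 48 41
f 48 39 49
f 48 49 41
f 49 39 50
f 49 50 41
f 50 39 40
f 50 40 41



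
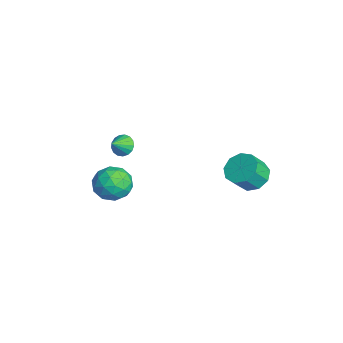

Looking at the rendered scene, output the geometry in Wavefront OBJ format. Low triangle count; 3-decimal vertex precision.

v -0.815 -2.545 -3.343
v -0.31 -1.821 -4.154
v 0.55 -3.879 -3.686
v 1.055 -3.155 -4.497
v 1.097 -2.873 -3.333
v 0.253 -2.048 -3.121
v -0.013 -3.652 -4.719
v -0.857 -2.827 -4.507
v 0.185 -2.504 -5.004
v 0.871 -2.023 -4.148
v -0.631 -3.677 -3.692
v 0.055 -3.196 -2.836
v -0.682 -2.066 -3.718
v 0.922 -3.634 -4.122
v 0.947 -3.468 -3.438
v 1.244 -3.043 -3.914
v -0.351 -2.2 -3.111
v -0.055 -1.774 -3.587
v 0.773 -2.392 -3.105
v 0.295 -3.926 -4.253
v 0.591 -3.5 -4.729
v -1.004 -2.657 -3.926
v -0.707 -2.232 -4.402
v -0.533 -3.308 -4.735
v -0.095 -2.042 -4.695
v 0.707 -2.826 -4.897
v 0.08 -3.118 -5.027
v -0.416 -2.633 -4.902
v 0.308 -1.759 -4.191
v 1.111 -2.543 -4.393
v 1.136 -2.377 -3.709
v 0.64 -1.893 -3.584
v 0.599 -2.161 -4.691
v -0.871 -3.157 -3.447
v -0.068 -3.941 -3.649
v -0.4 -3.807 -4.256
v -0.896 -3.323 -4.131
v -0.467 -2.874 -2.943
v 0.335 -3.658 -3.145
v 0.656 -3.067 -2.938
v 0.16 -2.582 -2.813
v -0.359 -3.539 -3.149
v 2.841 4.278 -2.315
v 3.537 3.788 -2.912
v 3.895 2.993 -1.843
v 3.199 3.482 -1.245
v 3.84 4.349 -2.596
v 4.198 3.554 -1.527
v 3.675 4.877 -2.148
v 4.033 4.081 -1.079
v 3.12 5.124 -1.778
v 3.478 4.329 -0.709
v 2.434 4.975 -1.659
v 2.792 4.18 -0.59
v 1.939 4.5 -1.847
v 2.297 3.705 -0.778
v 1.866 3.921 -2.253
v 2.224 3.126 -1.184
v 2.249 3.509 -2.688
v 2.607 2.713 -1.619
v 2.909 3.456 -2.949
v 3.267 2.661 -1.879
v -2.592 -1.779 -2.976
v -2.304 -2.122 -3.566
v -1.988 -2.501 -2.264
v -2.073 -1.862 -3.498
v -1.961 -1.583 -3.311
v -1.994 -1.349 -3.047
v -2.163 -1.214 -2.767
v -2.431 -1.208 -2.535
v -2.735 -1.333 -2.404
v -3.007 -1.561 -2.404
v -3.183 -1.838 -2.536
v -3.224 -2.102 -2.768
v -3.12 -2.292 -3.048
v -2.895 -2.365 -3.312
v -2.6 -2.303 -3.499
f 1 38 17
f 38 12 41
f 17 41 6
f 38 41 17
f 1 17 13
f 17 6 18
f 13 18 2
f 17 18 13
f 1 13 22
f 13 2 23
f 22 23 8
f 13 23 22
f 1 22 34
f 22 8 37
f 34 37 11
f 22 37 34
f 1 34 38
f 34 11 42
f 38 42 12
f 34 42 38
f 2 18 29
f 18 6 32
f 29 32 10
f 18 32 29
f 6 41 19
f 41 12 40
f 19 40 5
f 41 40 19
f 12 42 39
f 42 11 35
f 39 35 3
f 42 35 39
f 11 37 36
f 37 8 24
f 36 24 7
f 37 24 36
f 8 23 28
f 23 2 25
f 28 25 9
f 23 25 28
f 4 30 16
f 30 10 31
f 16 31 5
f 30 31 16
f 4 16 14
f 16 5 15
f 14 15 3
f 16 15 14
f 4 14 21
f 14 3 20
f 21 20 7
f 14 20 21
f 4 21 26
f 21 7 27
f 26 27 9
f 21 27 26
f 4 26 30
f 26 9 33
f 30 33 10
f 26 33 30
f 5 31 19
f 31 10 32
f 19 32 6
f 31 32 19
f 3 15 39
f 15 5 40
f 39 40 12
f 15 40 39
f 7 20 36
f 20 3 35
f 36 35 11
f 20 35 36
f 9 27 28
f 27 7 24
f 28 24 8
f 27 24 28
f 10 33 29
f 33 9 25
f 29 25 2
f 33 25 29
f 44 43 47
f 44 47 45
f 45 47 48
f 45 48 46
f 47 43 49
f 47 49 48
f 48 49 50
f 48 50 46
f 49 43 51
f 49 51 50
f 50 51 52
f 50 52 46
f 51 43 53
f 51 53 52
f 52 53 54
f 52 54 46
f 53 43 55
f 53 55 54
f 54 55 56
f 54 56 46
f 55 43 57
f 55 57 56
f 56 57 58
f 56 58 46
f 57 43 59
f 57 59 58
f 58 59 60
f 58 60 46
f 59 43 61
f 59 61 60
f 60 61 62
f 60 62 46
f 61 43 44
f 61 44 62
f 62 44 45
f 62 45 46
f 64 63 66
f 64 66 65
f 66 63 67
f 66 67 65
f 67 63 68
f 67 68 65
f 68 63 69
f 68 69 65
f 69 63 70
f 69 70 65
f 70 63 71
f 70 71 65
f 71 63 72
f 71 72 65
f 72 63 73
f 72 73 65
f 73 63 74
f 73 74 65
f 74 63 75
f 74 75 65
f 75 63 76
f 75 76 65
f 76 63 77
f 76 77 65
f 77 63 64
f 77 64 65

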